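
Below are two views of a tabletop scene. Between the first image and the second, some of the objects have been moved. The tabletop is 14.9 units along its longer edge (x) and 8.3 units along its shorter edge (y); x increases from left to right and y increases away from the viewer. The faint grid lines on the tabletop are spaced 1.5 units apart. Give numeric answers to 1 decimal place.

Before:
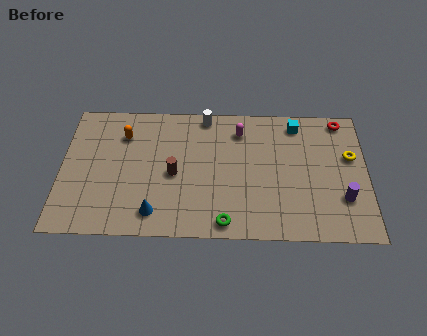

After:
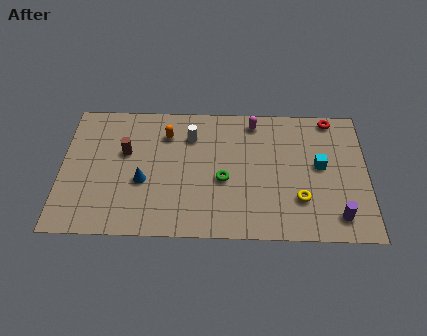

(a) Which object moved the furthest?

the yellow torus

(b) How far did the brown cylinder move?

2.7

The brown cylinder moved from about (5.5, 3.8) to (3.1, 5.1), a distance of √(2.4² + 1.3²) ≈ 2.7.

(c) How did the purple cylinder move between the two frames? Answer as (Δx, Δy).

(-0.3, -1.1)

The purple cylinder was at about (13.7, 2.5) and moved to about (13.4, 1.4).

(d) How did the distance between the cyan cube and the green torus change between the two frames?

-2.3

They were about 7.1 units apart before and 4.8 after — 2.3 units closer together.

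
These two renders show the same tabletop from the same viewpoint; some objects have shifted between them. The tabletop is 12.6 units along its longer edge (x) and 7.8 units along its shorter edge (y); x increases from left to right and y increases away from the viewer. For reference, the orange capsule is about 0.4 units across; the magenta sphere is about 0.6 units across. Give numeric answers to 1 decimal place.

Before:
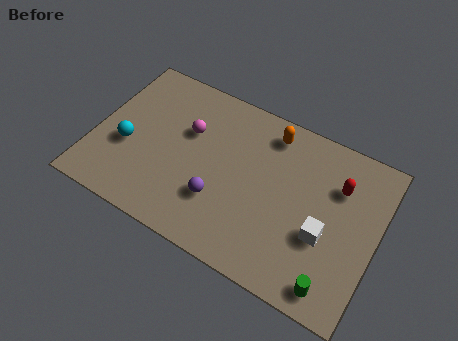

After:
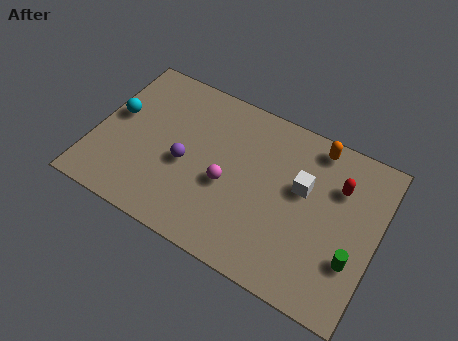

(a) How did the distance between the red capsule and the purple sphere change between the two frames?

+1.1

The distance was about 5.8 in the first image and 6.9 in the second, so they moved 1.1 units further apart.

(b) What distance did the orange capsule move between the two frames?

2.0

From (7.5, 6.6) to (9.5, 6.9), the orange capsule covered √(2.0² + 0.3²) ≈ 2.0 units.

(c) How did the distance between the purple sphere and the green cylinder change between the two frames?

+2.2

Before: roughly 5.5 units apart; after: 7.7. That's 2.2 units further apart.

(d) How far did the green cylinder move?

1.6

From (11.1, 1.0) to (11.7, 2.5), the green cylinder covered √(0.6² + 1.5²) ≈ 1.6 units.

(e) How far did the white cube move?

2.1

The white cube moved from about (10.4, 3.0) to (9.2, 4.7), a distance of √(1.2² + 1.7²) ≈ 2.1.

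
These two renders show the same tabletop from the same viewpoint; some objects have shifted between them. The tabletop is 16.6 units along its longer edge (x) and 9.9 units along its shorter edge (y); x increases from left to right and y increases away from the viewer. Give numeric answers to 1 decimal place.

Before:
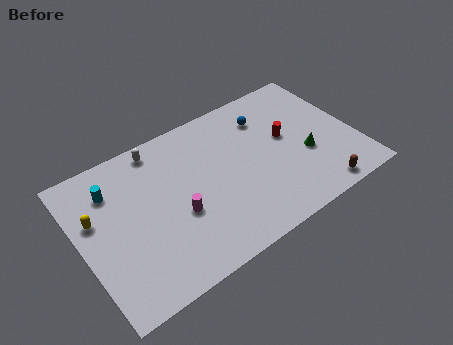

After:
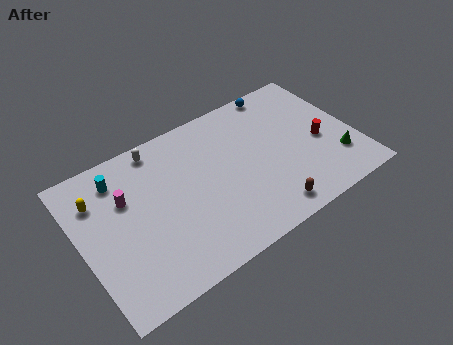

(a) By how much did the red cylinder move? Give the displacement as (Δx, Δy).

(1.9, -1.3)

The red cylinder was at about (12.6, 5.6) and moved to about (14.5, 4.3).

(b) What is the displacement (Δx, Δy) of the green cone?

(1.7, -1.2)

The green cone was at about (13.5, 3.8) and moved to about (15.2, 2.6).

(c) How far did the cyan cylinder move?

0.7

From (2.2, 7.5) to (2.7, 8.0), the cyan cylinder covered √(0.5² + 0.5²) ≈ 0.7 units.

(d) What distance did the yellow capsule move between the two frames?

1.1

The yellow capsule moved from about (1.0, 6.2) to (1.3, 7.3), a distance of √(0.3² + 1.1²) ≈ 1.1.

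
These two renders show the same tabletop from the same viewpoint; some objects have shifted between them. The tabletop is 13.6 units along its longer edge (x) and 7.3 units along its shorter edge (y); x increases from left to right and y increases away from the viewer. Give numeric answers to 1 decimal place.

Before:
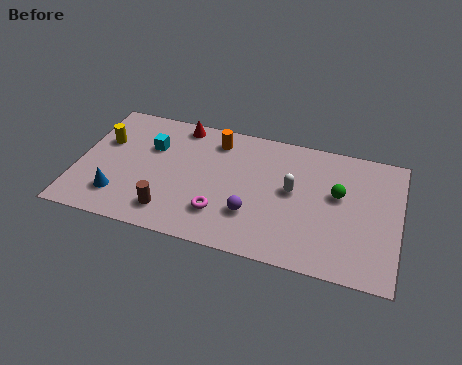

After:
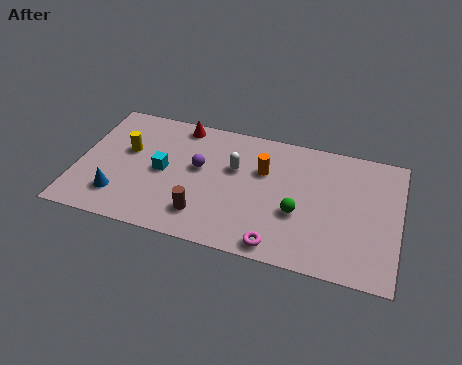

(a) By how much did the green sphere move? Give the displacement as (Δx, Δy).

(-1.6, -1.5)

The green sphere started near (11.0, 4.3) and ended near (9.4, 2.8).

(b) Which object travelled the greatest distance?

the purple sphere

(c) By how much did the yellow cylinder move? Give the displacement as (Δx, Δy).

(1.0, -0.3)

The yellow cylinder started near (1.0, 4.7) and ended near (2.0, 4.4).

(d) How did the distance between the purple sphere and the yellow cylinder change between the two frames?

-3.9

They were about 7.0 units apart before and 3.1 after — 3.9 units closer together.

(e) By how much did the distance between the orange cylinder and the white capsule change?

-2.7

They were about 3.9 units apart before and 1.2 after — 2.7 units closer together.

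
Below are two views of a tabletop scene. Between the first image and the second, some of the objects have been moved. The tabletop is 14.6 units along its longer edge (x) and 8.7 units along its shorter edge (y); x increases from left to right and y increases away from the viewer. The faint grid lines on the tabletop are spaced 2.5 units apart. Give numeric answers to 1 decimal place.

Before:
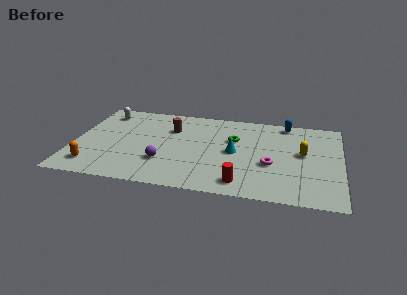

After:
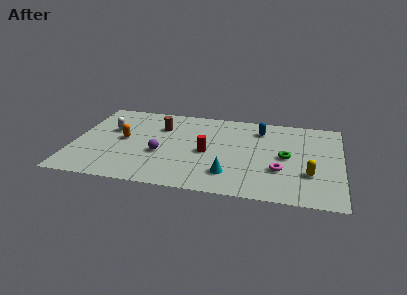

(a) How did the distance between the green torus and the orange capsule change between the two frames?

+0.4

They were about 8.5 units apart before and 8.9 after — 0.4 units further apart.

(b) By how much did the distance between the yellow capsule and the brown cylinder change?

+1.6

They were about 7.4 units apart before and 9.0 after — 1.6 units further apart.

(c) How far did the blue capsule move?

1.7

From (11.5, 7.8) to (10.1, 6.9), the blue capsule covered √(1.4² + 0.9²) ≈ 1.7 units.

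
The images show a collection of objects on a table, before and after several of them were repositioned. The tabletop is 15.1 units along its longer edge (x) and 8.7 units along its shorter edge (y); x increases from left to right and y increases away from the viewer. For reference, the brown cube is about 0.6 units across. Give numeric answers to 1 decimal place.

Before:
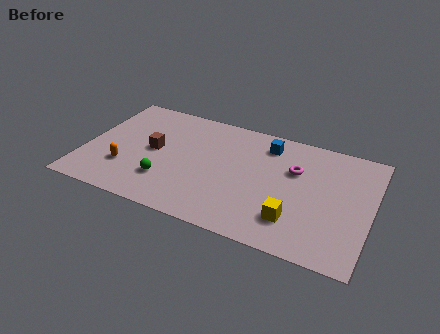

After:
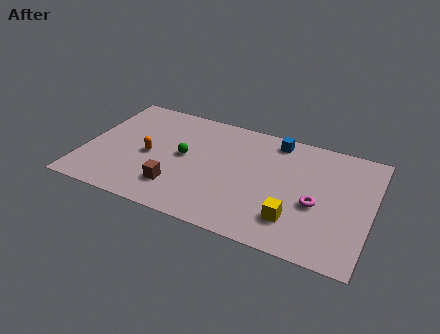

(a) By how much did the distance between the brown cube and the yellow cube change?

-1.9

The distance was about 8.1 in the first image and 6.2 in the second, so they moved 1.9 units closer together.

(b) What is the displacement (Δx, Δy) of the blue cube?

(0.4, 0.5)

From the two frames, the blue cube sits at roughly (9.4, 7.1) before and (9.8, 7.6) after.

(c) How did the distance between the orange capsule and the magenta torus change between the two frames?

-0.3

The distance was about 9.2 in the first image and 8.9 in the second, so they moved 0.3 units closer together.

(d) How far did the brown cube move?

2.8

From (3.6, 4.5) to (5.1, 2.1), the brown cube covered √(1.5² + 2.4²) ≈ 2.8 units.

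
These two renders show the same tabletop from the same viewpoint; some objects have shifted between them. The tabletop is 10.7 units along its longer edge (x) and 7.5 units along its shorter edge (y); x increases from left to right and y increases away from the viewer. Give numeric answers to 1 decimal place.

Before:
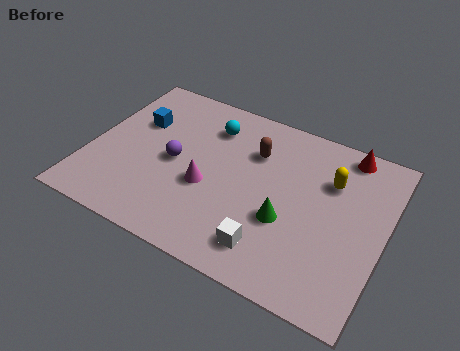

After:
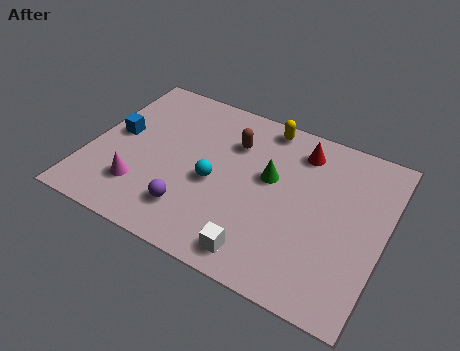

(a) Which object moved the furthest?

the yellow capsule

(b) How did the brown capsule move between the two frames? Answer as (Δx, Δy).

(-0.8, 0.1)

From the two frames, the brown capsule sits at roughly (5.8, 5.3) before and (5.0, 5.4) after.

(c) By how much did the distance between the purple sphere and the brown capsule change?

+0.6

Before: roughly 3.2 units apart; after: 3.8. That's 0.6 units further apart.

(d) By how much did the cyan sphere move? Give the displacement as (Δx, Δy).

(0.5, -2.5)

The cyan sphere was at about (4.1, 5.8) and moved to about (4.6, 3.3).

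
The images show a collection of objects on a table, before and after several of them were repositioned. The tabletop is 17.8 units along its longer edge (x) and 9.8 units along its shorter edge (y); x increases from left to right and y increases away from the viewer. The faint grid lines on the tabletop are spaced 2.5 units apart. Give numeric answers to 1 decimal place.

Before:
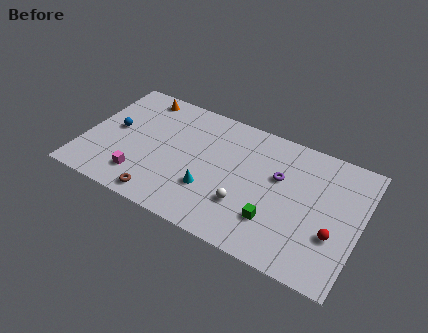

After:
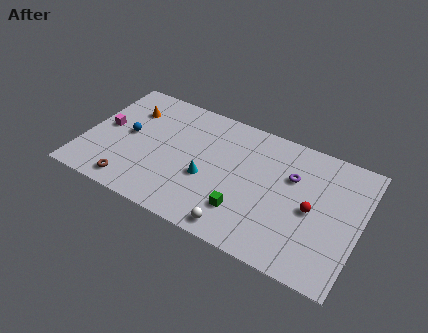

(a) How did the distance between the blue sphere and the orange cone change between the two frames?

-1.5

They were about 3.6 units apart before and 2.1 after — 1.5 units closer together.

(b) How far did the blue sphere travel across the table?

0.9

The blue sphere moved from about (1.8, 5.2) to (2.7, 5.1), a distance of √(0.9² + 0.1²) ≈ 0.9.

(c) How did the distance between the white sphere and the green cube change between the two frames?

-0.5

Before: roughly 1.9 units apart; after: 1.4. That's 0.5 units closer together.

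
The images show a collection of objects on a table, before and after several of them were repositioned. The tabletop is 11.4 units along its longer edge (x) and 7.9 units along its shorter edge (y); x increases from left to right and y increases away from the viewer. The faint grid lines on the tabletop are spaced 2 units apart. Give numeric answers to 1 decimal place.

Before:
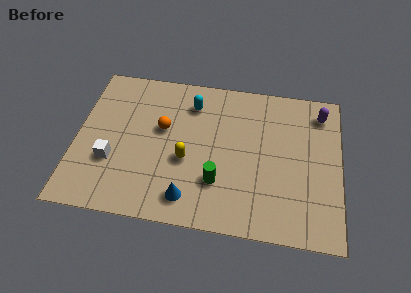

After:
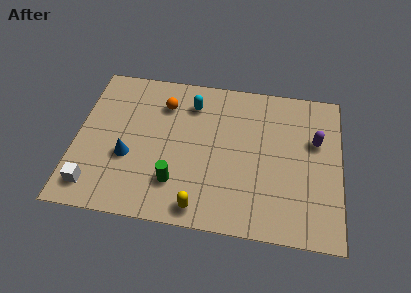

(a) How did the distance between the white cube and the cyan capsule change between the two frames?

+1.5

The distance was about 4.8 in the first image and 6.3 in the second, so they moved 1.5 units further apart.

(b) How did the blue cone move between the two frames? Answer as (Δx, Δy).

(-2.7, 1.7)

From the two frames, the blue cone sits at roughly (5.0, 1.3) before and (2.3, 3.0) after.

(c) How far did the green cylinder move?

1.8

The green cylinder moved from about (6.2, 2.3) to (4.4, 2.0), a distance of √(1.8² + 0.3²) ≈ 1.8.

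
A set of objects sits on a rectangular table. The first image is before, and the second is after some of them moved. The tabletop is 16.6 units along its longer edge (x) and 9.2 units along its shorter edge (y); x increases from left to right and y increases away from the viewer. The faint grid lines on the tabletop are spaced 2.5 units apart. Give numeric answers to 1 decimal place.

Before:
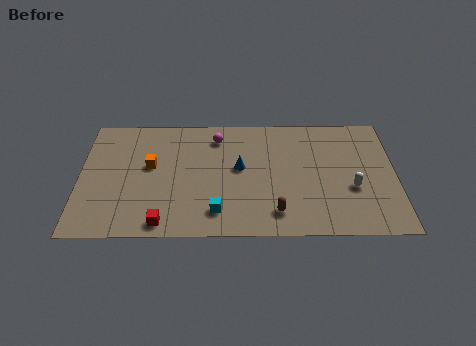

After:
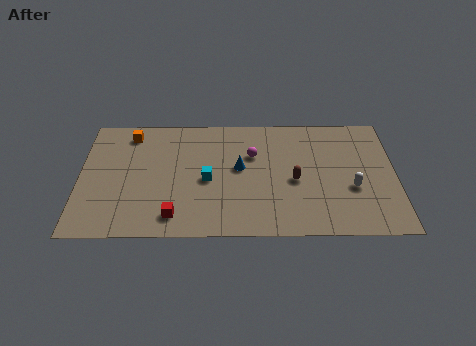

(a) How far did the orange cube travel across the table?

2.7

From (3.7, 5.3) to (2.6, 7.8), the orange cube covered √(1.1² + 2.5²) ≈ 2.7 units.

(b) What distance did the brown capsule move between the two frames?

2.6

The brown capsule was near (10.3, 1.7) before and (11.3, 4.1) after, so it travelled √(1.0² + 2.4²) ≈ 2.6 units.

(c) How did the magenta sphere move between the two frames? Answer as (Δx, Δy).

(1.9, -1.4)

From the two frames, the magenta sphere sits at roughly (7.2, 7.5) before and (9.1, 6.1) after.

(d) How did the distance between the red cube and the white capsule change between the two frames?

-0.7

They were about 10.2 units apart before and 9.5 after — 0.7 units closer together.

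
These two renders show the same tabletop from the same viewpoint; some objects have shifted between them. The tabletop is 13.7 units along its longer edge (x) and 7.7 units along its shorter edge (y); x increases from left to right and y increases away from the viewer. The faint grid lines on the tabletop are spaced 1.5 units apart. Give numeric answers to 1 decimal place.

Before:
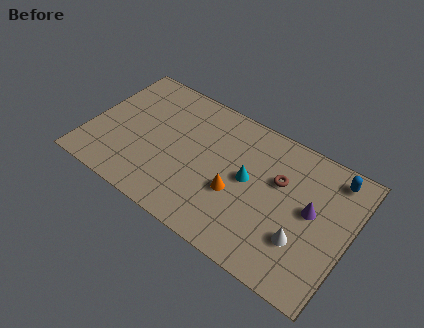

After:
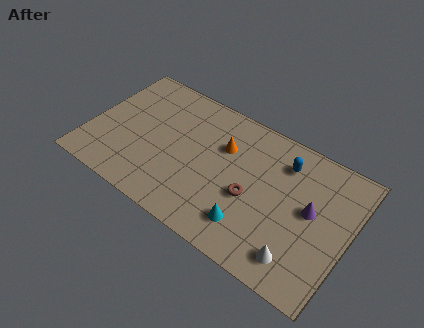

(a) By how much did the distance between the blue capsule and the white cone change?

+0.5

They were about 4.3 units apart before and 4.8 after — 0.5 units further apart.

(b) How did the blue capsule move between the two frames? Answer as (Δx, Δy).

(-2.5, -0.6)

The blue capsule started near (12.5, 6.6) and ended near (10.0, 6.0).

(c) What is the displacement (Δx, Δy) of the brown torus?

(-1.2, -1.7)

The brown torus was at about (9.9, 4.9) and moved to about (8.7, 3.2).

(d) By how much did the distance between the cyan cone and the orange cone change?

+2.8

The distance was about 1.2 in the first image and 4.0 in the second, so they moved 2.8 units further apart.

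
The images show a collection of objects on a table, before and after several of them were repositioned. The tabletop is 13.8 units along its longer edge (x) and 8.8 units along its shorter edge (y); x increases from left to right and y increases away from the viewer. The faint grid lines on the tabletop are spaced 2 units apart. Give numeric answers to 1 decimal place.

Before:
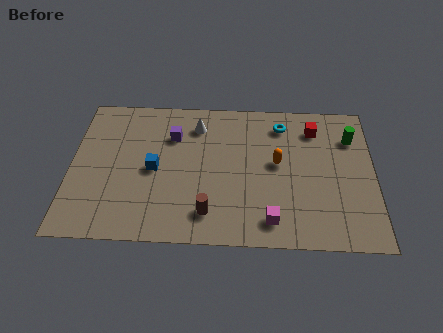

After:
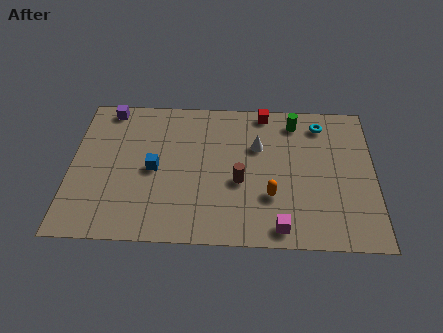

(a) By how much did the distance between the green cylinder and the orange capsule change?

+0.9

Before: roughly 3.8 units apart; after: 4.7. That's 0.9 units further apart.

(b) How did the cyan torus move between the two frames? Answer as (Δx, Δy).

(1.8, 0.1)

The cyan torus started near (9.6, 7.2) and ended near (11.4, 7.3).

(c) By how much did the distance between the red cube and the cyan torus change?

+1.2

The distance was about 1.5 in the first image and 2.7 in the second, so they moved 1.2 units further apart.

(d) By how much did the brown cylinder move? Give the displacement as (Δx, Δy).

(1.4, 1.9)

The brown cylinder started near (6.3, 1.7) and ended near (7.7, 3.6).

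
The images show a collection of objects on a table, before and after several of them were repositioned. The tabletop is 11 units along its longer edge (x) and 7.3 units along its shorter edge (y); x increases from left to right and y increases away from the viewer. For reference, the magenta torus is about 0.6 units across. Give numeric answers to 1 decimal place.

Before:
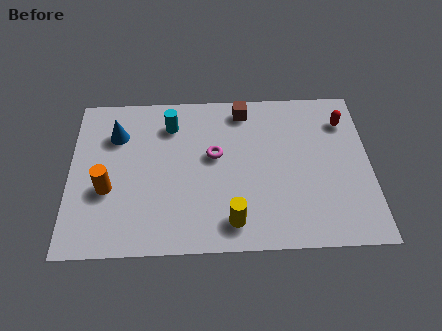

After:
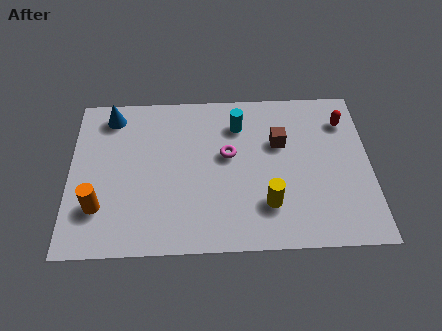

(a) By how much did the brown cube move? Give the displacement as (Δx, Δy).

(1.3, -1.6)

From the two frames, the brown cube sits at roughly (6.4, 6.3) before and (7.7, 4.7) after.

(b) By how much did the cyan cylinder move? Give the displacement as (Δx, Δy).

(2.5, -0.1)

The cyan cylinder started near (3.7, 5.7) and ended near (6.2, 5.6).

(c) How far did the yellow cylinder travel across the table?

1.5

The yellow cylinder moved from about (5.9, 1.2) to (7.2, 1.9), a distance of √(1.3² + 0.7²) ≈ 1.5.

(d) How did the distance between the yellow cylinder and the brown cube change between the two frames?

-2.3

The distance was about 5.1 in the first image and 2.8 in the second, so they moved 2.3 units closer together.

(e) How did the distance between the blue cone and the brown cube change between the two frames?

+1.6

Before: roughly 4.8 units apart; after: 6.4. That's 1.6 units further apart.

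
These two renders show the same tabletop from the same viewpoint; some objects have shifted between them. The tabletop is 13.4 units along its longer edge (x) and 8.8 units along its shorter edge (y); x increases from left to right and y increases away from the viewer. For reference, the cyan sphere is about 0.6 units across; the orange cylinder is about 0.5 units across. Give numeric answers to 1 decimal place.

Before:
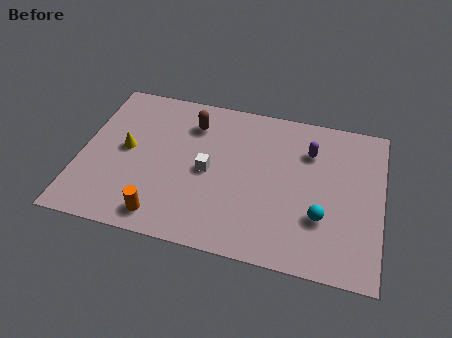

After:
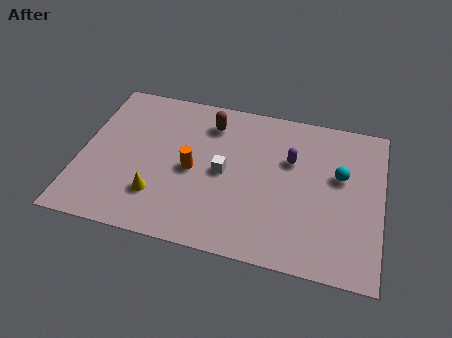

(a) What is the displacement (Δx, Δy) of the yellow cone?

(1.6, -2.3)

The yellow cone started near (2.0, 4.6) and ended near (3.6, 2.3).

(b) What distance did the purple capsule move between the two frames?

1.1

From (10.1, 6.4) to (9.3, 5.7), the purple capsule covered √(0.8² + 0.7²) ≈ 1.1 units.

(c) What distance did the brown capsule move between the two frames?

0.8

From (4.8, 6.8) to (5.6, 7.0), the brown capsule covered √(0.8² + 0.2²) ≈ 0.8 units.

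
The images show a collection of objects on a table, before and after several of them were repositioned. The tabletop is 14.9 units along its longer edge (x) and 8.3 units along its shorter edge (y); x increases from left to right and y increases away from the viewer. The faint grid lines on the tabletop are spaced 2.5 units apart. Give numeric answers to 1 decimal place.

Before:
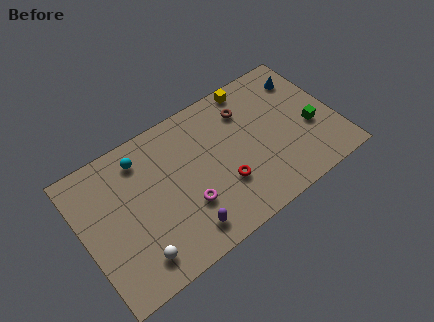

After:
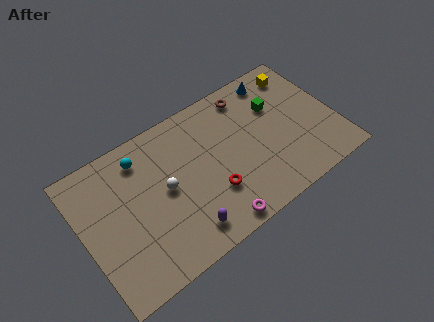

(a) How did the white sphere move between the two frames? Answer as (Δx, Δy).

(2.2, 2.8)

From the two frames, the white sphere sits at roughly (2.6, 1.5) before and (4.8, 4.3) after.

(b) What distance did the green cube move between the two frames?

2.9

The green cube moved from about (13.4, 3.3) to (11.7, 5.6), a distance of √(1.7² + 2.3²) ≈ 2.9.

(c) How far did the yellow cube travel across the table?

2.9

The yellow cube was near (10.6, 7.5) before and (13.4, 6.9) after, so it travelled √(2.8² + 0.6²) ≈ 2.9 units.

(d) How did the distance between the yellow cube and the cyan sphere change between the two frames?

+2.8

They were about 6.8 units apart before and 9.6 after — 2.8 units further apart.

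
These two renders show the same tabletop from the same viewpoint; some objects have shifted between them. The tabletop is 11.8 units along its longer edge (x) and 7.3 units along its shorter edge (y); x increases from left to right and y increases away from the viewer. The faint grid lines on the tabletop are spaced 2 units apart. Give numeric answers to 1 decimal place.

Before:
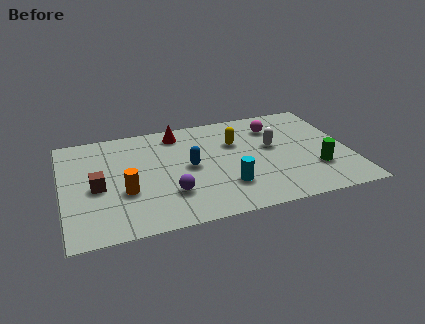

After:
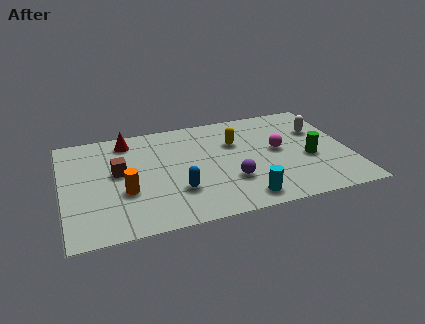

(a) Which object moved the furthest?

the purple sphere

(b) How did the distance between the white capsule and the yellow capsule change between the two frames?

+1.8

Before: roughly 1.7 units apart; after: 3.5. That's 1.8 units further apart.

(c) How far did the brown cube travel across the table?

1.2

From (1.4, 3.3) to (2.3, 4.1), the brown cube covered √(0.9² + 0.8²) ≈ 1.2 units.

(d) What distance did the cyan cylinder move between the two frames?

1.2

From (6.6, 2.0) to (7.2, 1.0), the cyan cylinder covered √(0.6² + 1.0²) ≈ 1.2 units.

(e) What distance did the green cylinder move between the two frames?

0.8

From (10.3, 2.2) to (10.1, 3.0), the green cylinder covered √(0.2² + 0.8²) ≈ 0.8 units.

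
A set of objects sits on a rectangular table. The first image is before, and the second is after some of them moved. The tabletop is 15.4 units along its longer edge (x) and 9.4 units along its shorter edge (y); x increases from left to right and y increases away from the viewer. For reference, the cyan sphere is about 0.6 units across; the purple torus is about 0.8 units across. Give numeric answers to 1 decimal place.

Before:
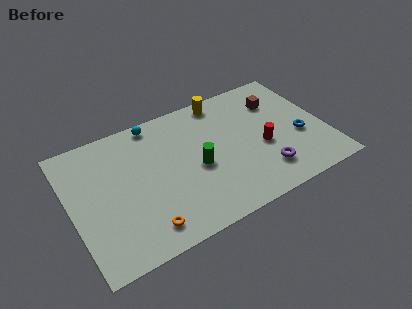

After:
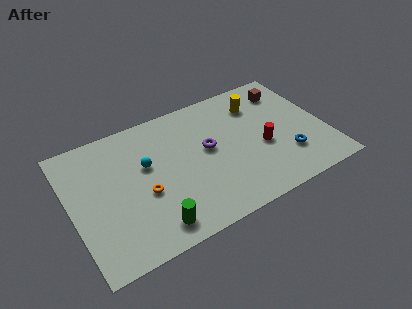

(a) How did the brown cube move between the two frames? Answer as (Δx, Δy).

(0.7, 0.6)

From the two frames, the brown cube sits at roughly (12.9, 6.9) before and (13.6, 7.5) after.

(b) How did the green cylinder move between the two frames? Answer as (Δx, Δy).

(-3.1, -2.8)

The green cylinder was at about (7.5, 4.2) and moved to about (4.4, 1.4).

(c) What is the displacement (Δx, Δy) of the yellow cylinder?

(2.0, -1.2)

The yellow cylinder started near (9.7, 8.4) and ended near (11.7, 7.2).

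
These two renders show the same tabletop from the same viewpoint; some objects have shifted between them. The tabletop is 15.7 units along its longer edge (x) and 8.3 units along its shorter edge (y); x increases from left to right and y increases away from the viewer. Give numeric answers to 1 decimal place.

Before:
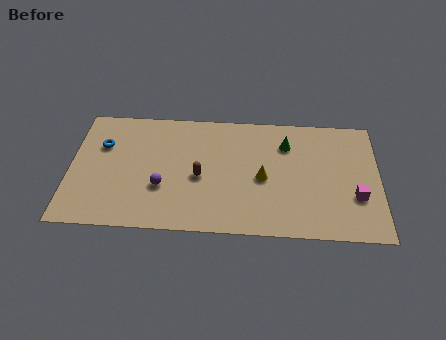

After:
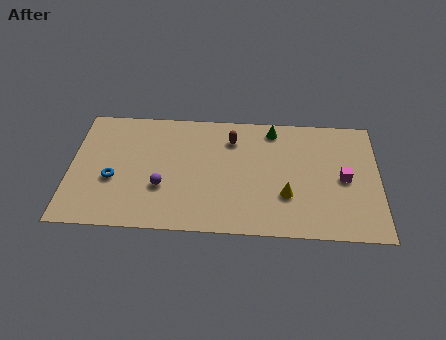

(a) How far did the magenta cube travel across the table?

1.3

From (14.5, 2.8) to (13.9, 4.0), the magenta cube covered √(0.6² + 1.2²) ≈ 1.3 units.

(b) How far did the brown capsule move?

3.1

The brown capsule was near (6.6, 3.7) before and (8.2, 6.4) after, so it travelled √(1.6² + 2.7²) ≈ 3.1 units.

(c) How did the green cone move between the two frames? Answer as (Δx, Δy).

(-0.7, 1.0)

The green cone was at about (11.0, 6.2) and moved to about (10.3, 7.2).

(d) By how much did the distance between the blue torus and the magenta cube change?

-1.5

The distance was about 13.2 in the first image and 11.7 in the second, so they moved 1.5 units closer together.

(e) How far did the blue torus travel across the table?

2.4

The blue torus moved from about (1.6, 5.6) to (2.2, 3.3), a distance of √(0.6² + 2.3²) ≈ 2.4.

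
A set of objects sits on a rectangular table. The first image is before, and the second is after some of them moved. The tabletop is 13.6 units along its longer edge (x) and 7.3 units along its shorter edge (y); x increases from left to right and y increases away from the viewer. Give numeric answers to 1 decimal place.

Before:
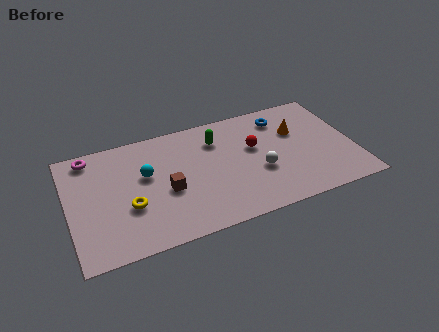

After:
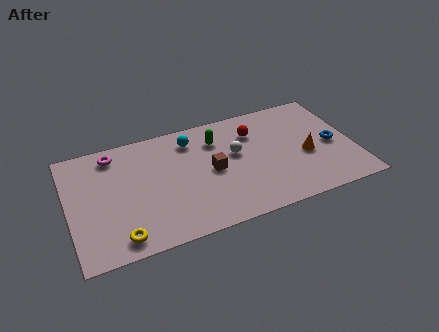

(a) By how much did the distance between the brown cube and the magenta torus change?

+0.5

The distance was about 4.7 in the first image and 5.2 in the second, so they moved 0.5 units further apart.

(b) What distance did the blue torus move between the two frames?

3.3

From (10.4, 5.9) to (12.6, 3.4), the blue torus covered √(2.2² + 2.5²) ≈ 3.3 units.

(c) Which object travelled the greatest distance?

the blue torus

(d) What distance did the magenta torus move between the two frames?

1.1

From (1.2, 6.4) to (2.3, 6.2), the magenta torus covered √(1.1² + 0.2²) ≈ 1.1 units.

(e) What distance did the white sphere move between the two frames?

1.8

The white sphere moved from about (9.0, 2.8) to (8.0, 4.3), a distance of √(1.0² + 1.5²) ≈ 1.8.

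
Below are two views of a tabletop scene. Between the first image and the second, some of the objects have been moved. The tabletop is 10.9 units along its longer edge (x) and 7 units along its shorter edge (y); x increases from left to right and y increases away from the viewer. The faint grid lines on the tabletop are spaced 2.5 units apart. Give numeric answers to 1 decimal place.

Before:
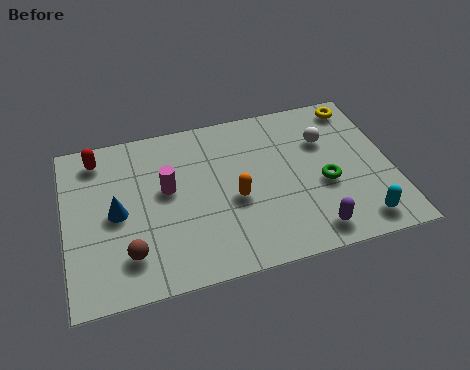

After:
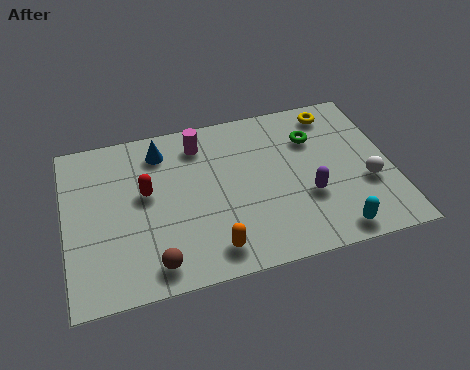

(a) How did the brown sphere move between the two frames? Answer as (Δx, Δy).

(0.8, -0.6)

The brown sphere started near (2.0, 1.6) and ended near (2.8, 1.0).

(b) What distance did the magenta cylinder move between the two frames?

2.1

The magenta cylinder was near (3.4, 4.0) before and (4.6, 5.7) after, so it travelled √(1.2² + 1.7²) ≈ 2.1 units.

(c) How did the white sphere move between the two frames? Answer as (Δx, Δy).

(1.2, -2.2)

The white sphere started near (8.8, 4.8) and ended near (10.0, 2.6).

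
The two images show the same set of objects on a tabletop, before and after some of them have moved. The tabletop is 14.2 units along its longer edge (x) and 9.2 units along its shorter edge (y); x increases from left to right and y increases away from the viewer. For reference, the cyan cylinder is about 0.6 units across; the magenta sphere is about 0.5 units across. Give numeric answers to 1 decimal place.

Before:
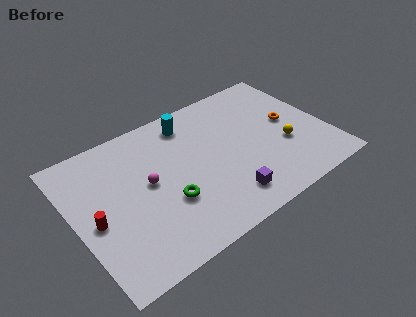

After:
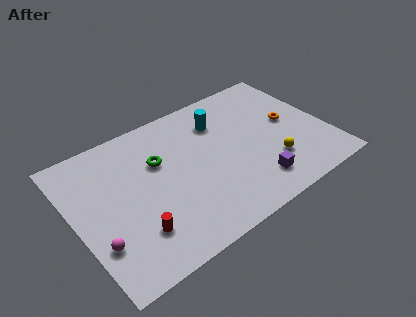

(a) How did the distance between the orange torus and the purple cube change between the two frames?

-1.3

The distance was about 5.4 in the first image and 4.1 in the second, so they moved 1.3 units closer together.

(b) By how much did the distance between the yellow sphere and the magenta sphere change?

+2.2

They were about 7.7 units apart before and 9.9 after — 2.2 units further apart.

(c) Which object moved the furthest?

the magenta sphere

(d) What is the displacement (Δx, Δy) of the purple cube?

(1.7, 0.1)

From the two frames, the purple cube sits at roughly (7.9, 1.7) before and (9.6, 1.8) after.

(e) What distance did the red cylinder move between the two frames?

2.6

The red cylinder moved from about (1.0, 4.1) to (2.9, 2.3), a distance of √(1.9² + 1.8²) ≈ 2.6.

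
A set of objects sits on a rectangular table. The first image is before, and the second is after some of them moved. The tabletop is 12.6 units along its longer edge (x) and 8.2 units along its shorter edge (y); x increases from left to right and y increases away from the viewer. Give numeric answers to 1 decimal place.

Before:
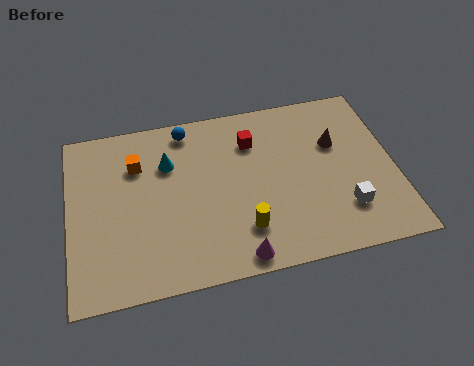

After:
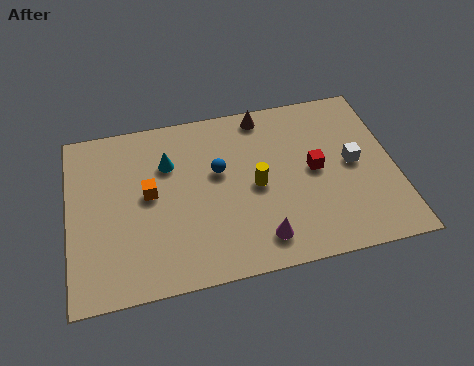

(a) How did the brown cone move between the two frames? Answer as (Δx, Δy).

(-2.7, 2.0)

The brown cone was at about (10.4, 5.3) and moved to about (7.7, 7.3).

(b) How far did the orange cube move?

1.6

The orange cube was near (2.7, 5.9) before and (3.1, 4.4) after, so it travelled √(0.4² + 1.5²) ≈ 1.6 units.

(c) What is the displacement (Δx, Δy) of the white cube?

(0.5, 2.1)

The white cube started near (10.5, 2.1) and ended near (11.0, 4.2).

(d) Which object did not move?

the cyan cone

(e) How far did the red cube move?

3.0

The red cube was near (7.2, 6.1) before and (9.5, 4.2) after, so it travelled √(2.3² + 1.9²) ≈ 3.0 units.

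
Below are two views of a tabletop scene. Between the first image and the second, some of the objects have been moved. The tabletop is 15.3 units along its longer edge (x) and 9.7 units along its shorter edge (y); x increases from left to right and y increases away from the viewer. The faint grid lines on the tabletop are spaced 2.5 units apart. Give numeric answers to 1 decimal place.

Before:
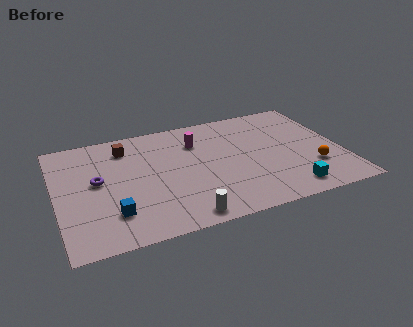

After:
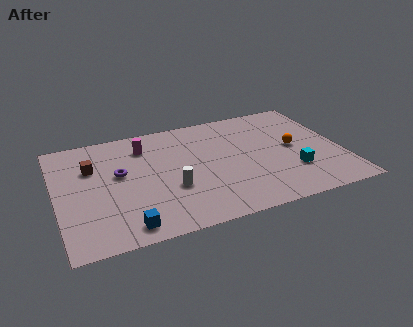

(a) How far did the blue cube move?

1.3

From (2.8, 2.4) to (3.4, 1.2), the blue cube covered √(0.6² + 1.2²) ≈ 1.3 units.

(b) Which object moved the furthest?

the magenta cylinder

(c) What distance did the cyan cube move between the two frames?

1.6

The cyan cube was near (12.1, 1.4) before and (12.5, 2.9) after, so it travelled √(0.4² + 1.5²) ≈ 1.6 units.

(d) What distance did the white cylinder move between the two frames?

2.5

From (6.4, 1.0) to (6.0, 3.5), the white cylinder covered √(0.4² + 2.5²) ≈ 2.5 units.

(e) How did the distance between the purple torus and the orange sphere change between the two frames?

-2.2

Before: roughly 11.6 units apart; after: 9.4. That's 2.2 units closer together.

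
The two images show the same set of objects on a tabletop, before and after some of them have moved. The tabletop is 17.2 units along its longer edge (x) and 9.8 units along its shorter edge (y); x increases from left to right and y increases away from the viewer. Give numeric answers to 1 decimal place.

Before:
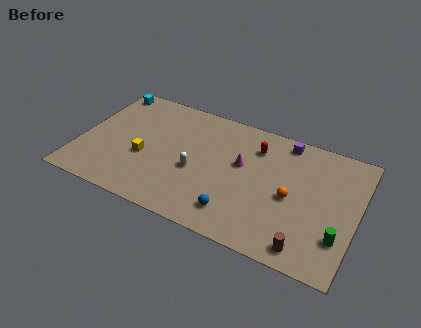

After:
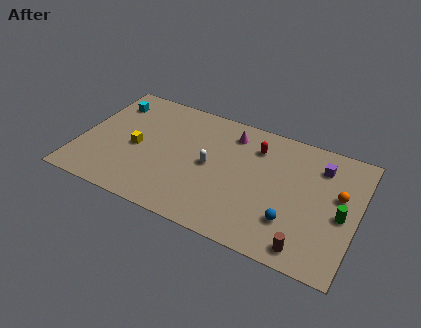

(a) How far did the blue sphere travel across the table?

3.4

From (10.1, 1.9) to (13.4, 2.7), the blue sphere covered √(3.3² + 0.8²) ≈ 3.4 units.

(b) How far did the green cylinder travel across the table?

1.7

From (16.3, 2.7) to (16.3, 4.4), the green cylinder covered √(0.0² + 1.7²) ≈ 1.7 units.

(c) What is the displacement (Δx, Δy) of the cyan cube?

(0.4, -1.0)

From the two frames, the cyan cube sits at roughly (1.0, 8.7) before and (1.4, 7.7) after.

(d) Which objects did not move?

the red capsule and the brown cylinder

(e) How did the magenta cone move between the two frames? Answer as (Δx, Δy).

(-0.9, 2.2)

The magenta cone was at about (10.0, 5.8) and moved to about (9.1, 8.0).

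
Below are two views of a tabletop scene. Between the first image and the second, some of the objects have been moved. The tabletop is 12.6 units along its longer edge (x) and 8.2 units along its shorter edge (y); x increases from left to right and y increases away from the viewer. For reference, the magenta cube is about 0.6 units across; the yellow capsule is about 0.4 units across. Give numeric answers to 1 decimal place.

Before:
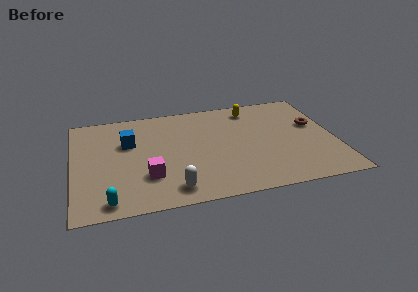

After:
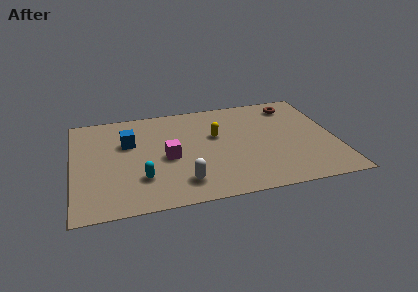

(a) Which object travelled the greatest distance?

the yellow capsule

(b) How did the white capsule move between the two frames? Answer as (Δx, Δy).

(0.5, 0.4)

The white capsule was at about (4.6, 1.2) and moved to about (5.1, 1.6).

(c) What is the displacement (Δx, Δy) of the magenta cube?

(1.0, 1.3)

From the two frames, the magenta cube sits at roughly (3.5, 2.4) before and (4.5, 3.7) after.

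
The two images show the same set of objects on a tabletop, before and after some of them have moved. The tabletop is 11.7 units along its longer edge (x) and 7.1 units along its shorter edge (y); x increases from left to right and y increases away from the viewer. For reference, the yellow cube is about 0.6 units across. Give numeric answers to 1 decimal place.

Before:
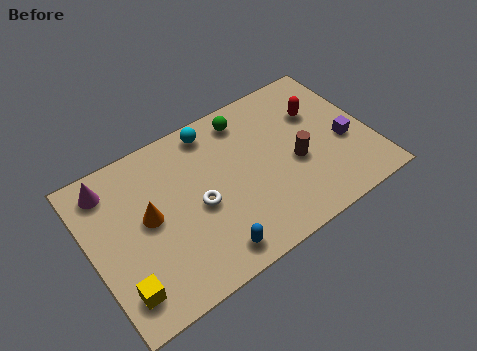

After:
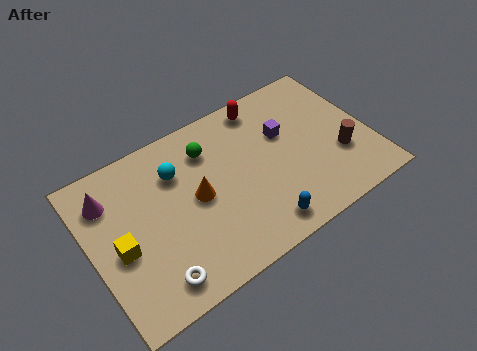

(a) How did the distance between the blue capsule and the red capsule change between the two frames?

-1.2

They were about 6.5 units apart before and 5.3 after — 1.2 units closer together.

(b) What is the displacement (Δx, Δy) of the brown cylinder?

(1.8, -0.6)

The brown cylinder was at about (8.5, 3.0) and moved to about (10.3, 2.4).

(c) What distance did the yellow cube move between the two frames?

1.7

From (0.9, 1.4) to (1.1, 3.1), the yellow cube covered √(0.2² + 1.7²) ≈ 1.7 units.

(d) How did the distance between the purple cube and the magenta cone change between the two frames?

-2.6

They were about 10.0 units apart before and 7.4 after — 2.6 units closer together.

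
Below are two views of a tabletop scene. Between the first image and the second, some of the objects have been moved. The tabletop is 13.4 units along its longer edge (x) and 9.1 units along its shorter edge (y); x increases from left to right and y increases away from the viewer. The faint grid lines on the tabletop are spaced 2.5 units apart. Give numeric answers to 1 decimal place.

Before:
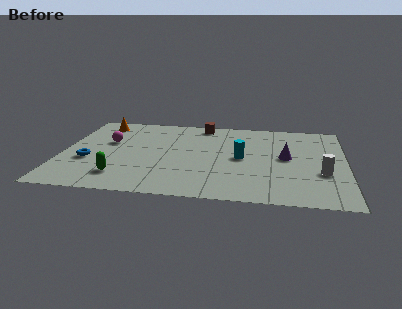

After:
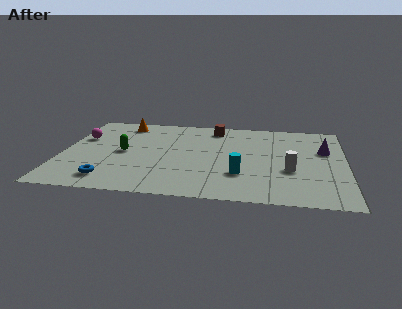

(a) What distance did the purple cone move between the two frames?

2.1

From (10.6, 4.8) to (12.4, 5.8), the purple cone covered √(1.8² + 1.0²) ≈ 2.1 units.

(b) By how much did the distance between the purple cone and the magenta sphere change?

+3.1

They were about 8.5 units apart before and 11.6 after — 3.1 units further apart.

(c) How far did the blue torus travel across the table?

2.2

From (1.3, 3.4) to (2.4, 1.5), the blue torus covered √(1.1² + 1.9²) ≈ 2.2 units.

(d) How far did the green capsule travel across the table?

2.6

The green capsule moved from about (2.9, 1.9) to (2.9, 4.5), a distance of √(0.0² + 2.6²) ≈ 2.6.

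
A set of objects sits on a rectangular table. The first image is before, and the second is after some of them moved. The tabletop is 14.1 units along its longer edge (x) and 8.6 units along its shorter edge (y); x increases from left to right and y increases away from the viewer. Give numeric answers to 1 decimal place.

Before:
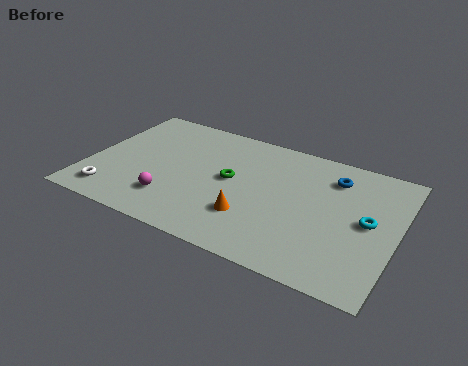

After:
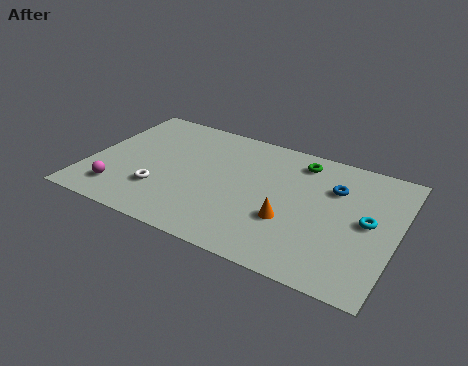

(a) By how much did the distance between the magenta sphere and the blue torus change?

+2.0

They were about 8.3 units apart before and 10.3 after — 2.0 units further apart.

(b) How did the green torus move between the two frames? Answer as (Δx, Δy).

(2.9, 2.6)

The green torus started near (6.5, 4.6) and ended near (9.4, 7.2).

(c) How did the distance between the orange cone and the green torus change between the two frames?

+1.8

The distance was about 2.4 in the first image and 4.2 in the second, so they moved 1.8 units further apart.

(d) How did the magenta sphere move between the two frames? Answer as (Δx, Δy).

(-2.4, -0.4)

The magenta sphere started near (4.1, 2.1) and ended near (1.7, 1.7).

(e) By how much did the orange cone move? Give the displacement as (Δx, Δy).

(1.7, 0.5)

The orange cone was at about (7.7, 2.5) and moved to about (9.4, 3.0).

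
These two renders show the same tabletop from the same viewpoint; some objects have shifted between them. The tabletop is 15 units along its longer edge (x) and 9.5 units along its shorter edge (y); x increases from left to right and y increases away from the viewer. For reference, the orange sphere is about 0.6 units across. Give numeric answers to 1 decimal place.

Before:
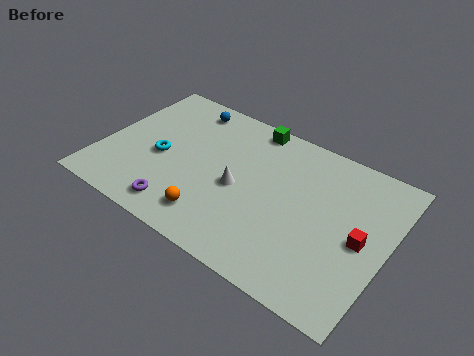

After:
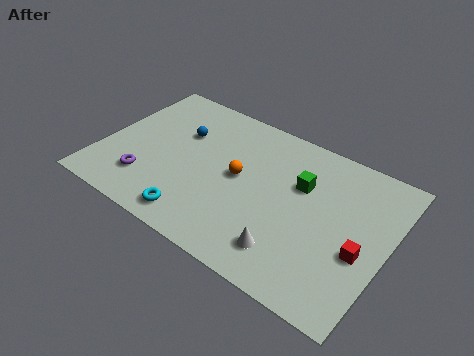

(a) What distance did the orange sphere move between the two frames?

3.3

The orange sphere moved from about (6.4, 1.8) to (7.2, 5.0), a distance of √(0.8² + 3.2²) ≈ 3.3.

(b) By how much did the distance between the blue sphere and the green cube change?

+3.0

The distance was about 3.5 in the first image and 6.5 in the second, so they moved 3.0 units further apart.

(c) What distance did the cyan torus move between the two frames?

3.8

The cyan torus moved from about (3.1, 4.2) to (5.6, 1.3), a distance of √(2.5² + 2.9²) ≈ 3.8.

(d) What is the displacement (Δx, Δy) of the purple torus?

(-2.0, 0.9)

The purple torus started near (4.7, 1.4) and ended near (2.7, 2.3).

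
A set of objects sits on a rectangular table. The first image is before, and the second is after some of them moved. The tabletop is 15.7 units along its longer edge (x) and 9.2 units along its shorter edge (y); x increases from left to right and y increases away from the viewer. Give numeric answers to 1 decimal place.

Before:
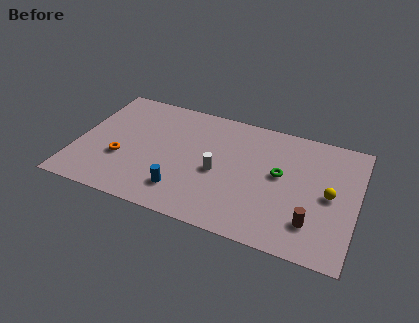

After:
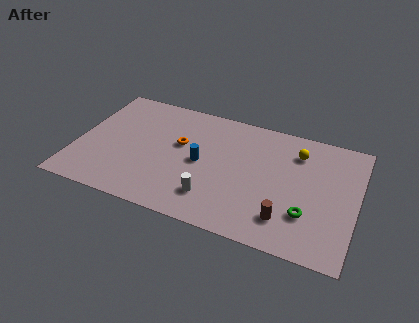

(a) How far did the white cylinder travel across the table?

2.0

The white cylinder was near (8.0, 4.1) before and (7.9, 2.1) after, so it travelled √(0.1² + 2.0²) ≈ 2.0 units.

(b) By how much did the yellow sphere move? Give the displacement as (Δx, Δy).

(-2.0, 2.6)

The yellow sphere was at about (14.2, 4.5) and moved to about (12.2, 7.1).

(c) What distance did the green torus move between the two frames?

2.9

The green torus was near (11.4, 5.1) before and (13.1, 2.7) after, so it travelled √(1.7² + 2.4²) ≈ 2.9 units.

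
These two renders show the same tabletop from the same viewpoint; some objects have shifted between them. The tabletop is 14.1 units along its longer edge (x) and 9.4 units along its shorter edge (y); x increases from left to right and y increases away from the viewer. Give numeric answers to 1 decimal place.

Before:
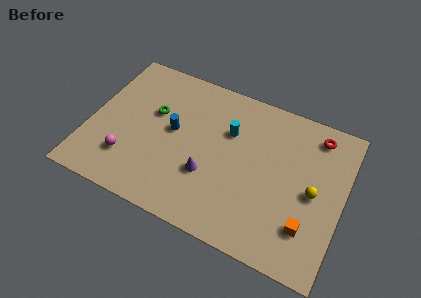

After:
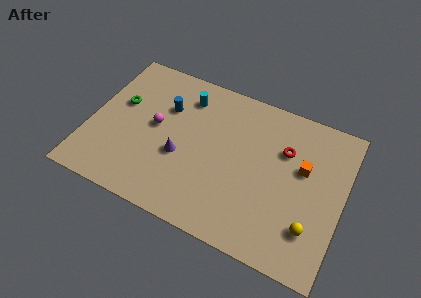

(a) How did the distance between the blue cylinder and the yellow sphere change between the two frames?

+1.6

The distance was about 7.9 in the first image and 9.5 in the second, so they moved 1.6 units further apart.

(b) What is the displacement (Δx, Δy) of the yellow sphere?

(0.1, -2.1)

The yellow sphere started near (12.5, 4.5) and ended near (12.6, 2.4).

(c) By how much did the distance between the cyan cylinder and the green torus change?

-0.3

Before: roughly 4.2 units apart; after: 3.9. That's 0.3 units closer together.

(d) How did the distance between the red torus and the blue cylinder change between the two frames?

-1.5

They were about 8.2 units apart before and 6.7 after — 1.5 units closer together.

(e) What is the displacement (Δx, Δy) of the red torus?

(-1.6, -1.6)

From the two frames, the red torus sits at roughly (12.3, 8.0) before and (10.7, 6.4) after.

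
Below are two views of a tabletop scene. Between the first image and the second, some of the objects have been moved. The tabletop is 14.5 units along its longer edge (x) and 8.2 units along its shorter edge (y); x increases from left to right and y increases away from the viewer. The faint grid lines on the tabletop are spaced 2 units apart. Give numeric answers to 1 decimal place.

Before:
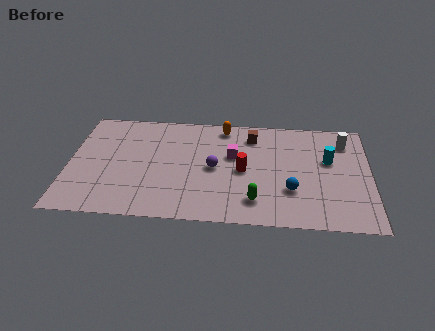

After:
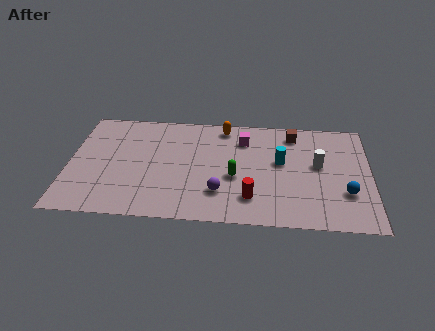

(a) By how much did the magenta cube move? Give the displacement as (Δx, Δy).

(0.5, 1.3)

The magenta cube was at about (7.9, 5.0) and moved to about (8.4, 6.3).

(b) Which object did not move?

the orange capsule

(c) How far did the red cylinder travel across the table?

2.0

From (8.4, 3.9) to (8.8, 1.9), the red cylinder covered √(0.4² + 2.0²) ≈ 2.0 units.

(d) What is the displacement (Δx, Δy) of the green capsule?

(-1.0, 1.7)

The green capsule was at about (9.0, 1.7) and moved to about (8.0, 3.4).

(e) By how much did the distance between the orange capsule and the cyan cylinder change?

-1.8

They were about 5.6 units apart before and 3.8 after — 1.8 units closer together.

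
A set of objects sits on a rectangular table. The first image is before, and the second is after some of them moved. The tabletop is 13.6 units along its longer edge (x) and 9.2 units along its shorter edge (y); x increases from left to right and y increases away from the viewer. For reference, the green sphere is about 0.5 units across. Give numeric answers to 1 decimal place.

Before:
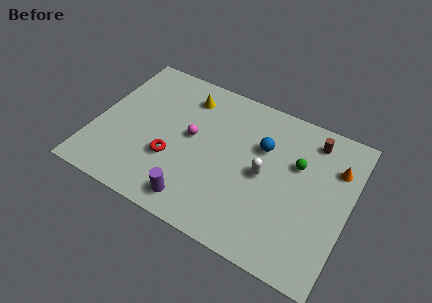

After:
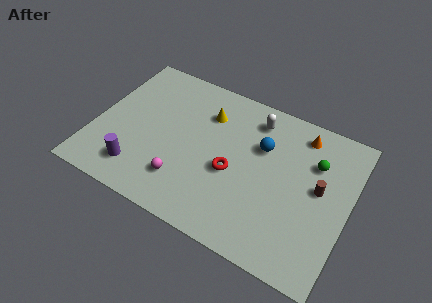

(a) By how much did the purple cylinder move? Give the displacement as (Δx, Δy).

(-3.2, 0.5)

The purple cylinder was at about (5.9, 1.3) and moved to about (2.7, 1.8).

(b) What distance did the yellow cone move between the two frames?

1.3

The yellow cone moved from about (4.5, 7.4) to (5.7, 6.8), a distance of √(1.2² + 0.6²) ≈ 1.3.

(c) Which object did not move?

the blue sphere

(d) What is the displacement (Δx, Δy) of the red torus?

(3.2, 0.7)

The red torus started near (4.3, 3.2) and ended near (7.5, 3.9).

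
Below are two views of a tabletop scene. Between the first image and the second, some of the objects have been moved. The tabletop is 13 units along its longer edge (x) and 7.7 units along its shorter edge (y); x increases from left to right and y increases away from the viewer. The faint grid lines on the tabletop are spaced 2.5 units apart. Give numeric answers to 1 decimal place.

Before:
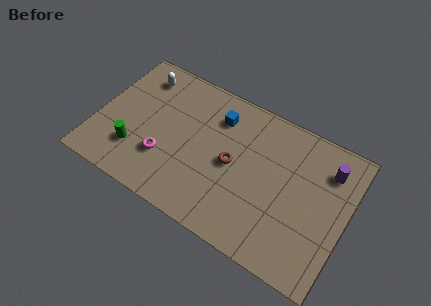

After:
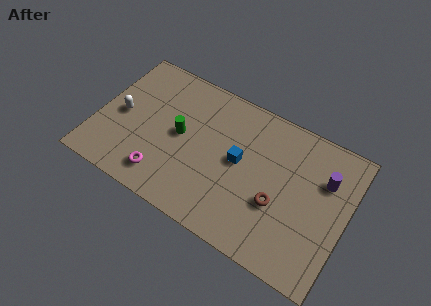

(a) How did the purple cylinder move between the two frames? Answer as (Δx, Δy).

(-0.1, -0.6)

From the two frames, the purple cylinder sits at roughly (11.8, 5.9) before and (11.7, 5.3) after.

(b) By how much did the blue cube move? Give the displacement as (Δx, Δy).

(1.4, -1.8)

From the two frames, the blue cube sits at roughly (6.0, 5.9) before and (7.4, 4.1) after.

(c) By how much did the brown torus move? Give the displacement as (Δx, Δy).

(2.5, -0.9)

The brown torus started near (7.1, 3.8) and ended near (9.6, 2.9).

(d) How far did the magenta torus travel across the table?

1.0

The magenta torus moved from about (3.7, 2.4) to (3.8, 1.4), a distance of √(0.1² + 1.0²) ≈ 1.0.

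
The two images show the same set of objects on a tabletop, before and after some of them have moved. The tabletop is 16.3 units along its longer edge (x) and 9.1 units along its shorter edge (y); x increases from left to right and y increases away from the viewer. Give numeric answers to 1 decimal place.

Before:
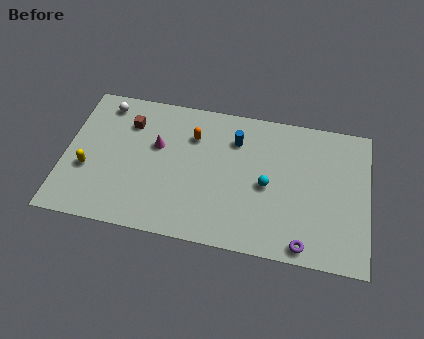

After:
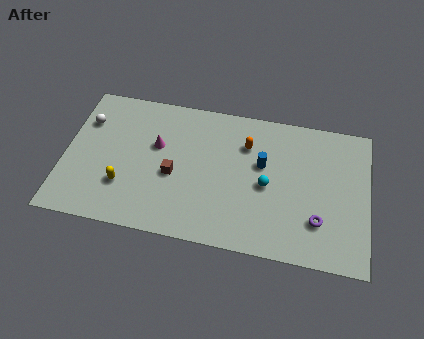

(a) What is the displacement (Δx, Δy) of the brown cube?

(2.6, -2.9)

The brown cube was at about (3.3, 6.8) and moved to about (5.9, 3.9).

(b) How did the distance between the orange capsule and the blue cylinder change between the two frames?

-0.9

The distance was about 2.3 in the first image and 1.4 in the second, so they moved 0.9 units closer together.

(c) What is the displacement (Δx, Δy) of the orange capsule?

(2.9, 0.0)

The orange capsule started near (6.8, 6.6) and ended near (9.7, 6.6).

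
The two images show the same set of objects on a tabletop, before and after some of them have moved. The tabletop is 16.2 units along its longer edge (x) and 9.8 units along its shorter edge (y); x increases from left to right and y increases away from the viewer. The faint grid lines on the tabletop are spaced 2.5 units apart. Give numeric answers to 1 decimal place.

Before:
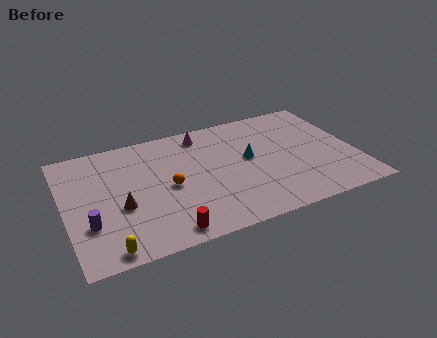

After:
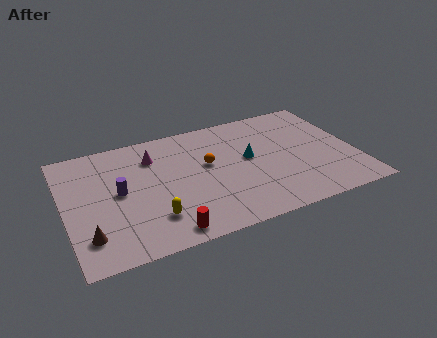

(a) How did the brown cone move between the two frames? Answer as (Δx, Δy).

(-1.9, -1.7)

The brown cone started near (3.0, 3.9) and ended near (1.1, 2.2).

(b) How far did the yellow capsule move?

3.0

The yellow capsule was near (2.0, 0.9) before and (4.6, 2.4) after, so it travelled √(2.6² + 1.5²) ≈ 3.0 units.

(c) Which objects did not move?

the red cylinder and the cyan cone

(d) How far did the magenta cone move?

3.1

The magenta cone was near (8.0, 8.4) before and (5.1, 7.4) after, so it travelled √(2.9² + 1.0²) ≈ 3.1 units.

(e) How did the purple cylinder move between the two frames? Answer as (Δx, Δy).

(1.8, 2.0)

From the two frames, the purple cylinder sits at roughly (1.2, 3.1) before and (3.0, 5.1) after.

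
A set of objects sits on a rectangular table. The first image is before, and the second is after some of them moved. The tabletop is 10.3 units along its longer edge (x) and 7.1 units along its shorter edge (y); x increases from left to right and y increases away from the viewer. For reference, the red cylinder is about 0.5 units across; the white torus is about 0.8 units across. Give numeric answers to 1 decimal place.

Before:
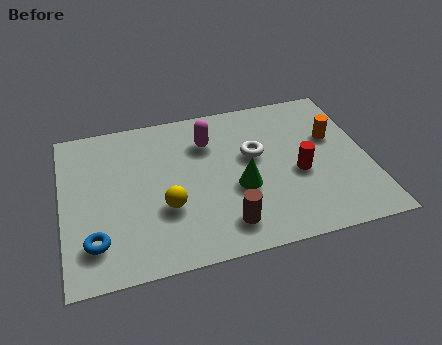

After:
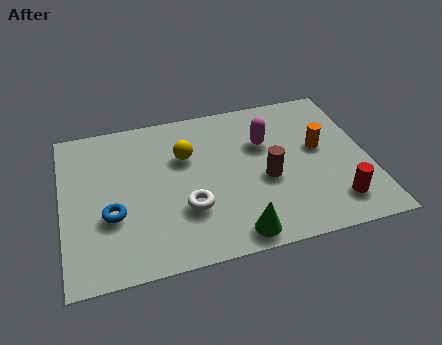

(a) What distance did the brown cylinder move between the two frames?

2.3

From (5.3, 1.3) to (6.8, 3.0), the brown cylinder covered √(1.5² + 1.7²) ≈ 2.3 units.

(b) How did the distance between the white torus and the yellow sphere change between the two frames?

-1.1

The distance was about 3.5 in the first image and 2.4 in the second, so they moved 1.1 units closer together.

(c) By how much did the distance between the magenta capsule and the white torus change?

+1.9

They were about 1.8 units apart before and 3.7 after — 1.9 units further apart.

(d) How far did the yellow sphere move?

2.3

From (3.4, 2.5) to (4.2, 4.7), the yellow sphere covered √(0.8² + 2.2²) ≈ 2.3 units.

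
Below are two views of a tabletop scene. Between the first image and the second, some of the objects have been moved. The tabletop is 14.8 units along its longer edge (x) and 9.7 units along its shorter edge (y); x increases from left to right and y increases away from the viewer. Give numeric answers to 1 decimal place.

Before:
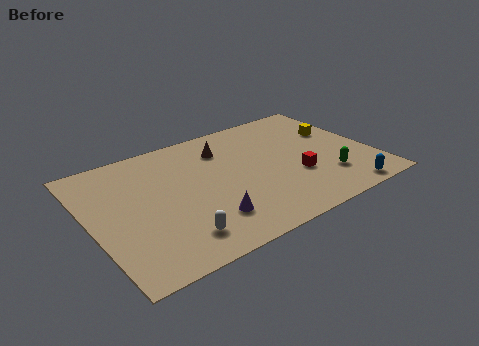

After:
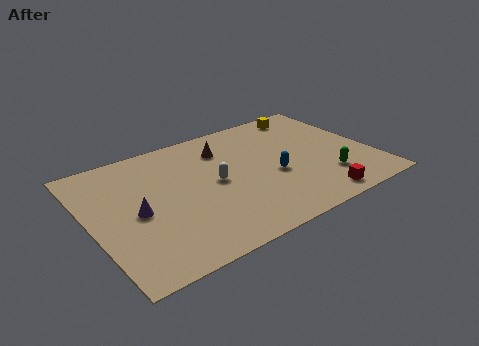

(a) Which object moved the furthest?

the blue capsule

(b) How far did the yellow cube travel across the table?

2.5

From (13.4, 6.2) to (12.3, 8.5), the yellow cube covered √(1.1² + 2.3²) ≈ 2.5 units.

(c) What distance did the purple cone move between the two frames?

4.0

The purple cone was near (5.6, 2.3) before and (2.3, 4.5) after, so it travelled √(3.3² + 2.2²) ≈ 4.0 units.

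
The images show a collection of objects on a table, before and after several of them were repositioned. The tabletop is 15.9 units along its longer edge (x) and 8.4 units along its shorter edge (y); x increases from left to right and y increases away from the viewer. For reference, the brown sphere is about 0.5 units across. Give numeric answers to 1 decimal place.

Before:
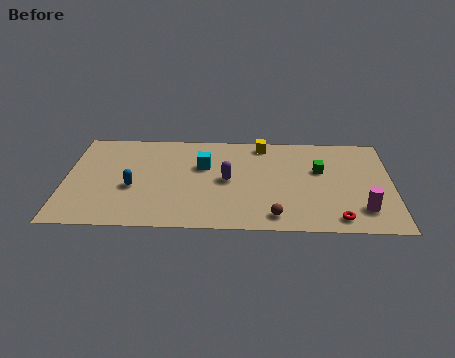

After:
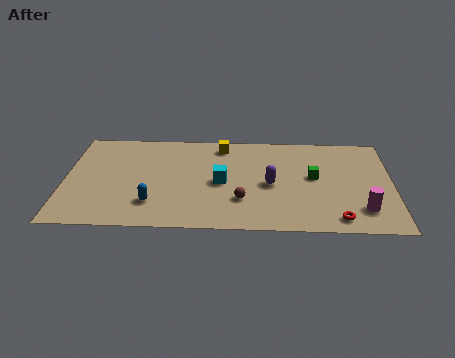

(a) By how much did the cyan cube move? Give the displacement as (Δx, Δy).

(0.9, -1.4)

From the two frames, the cyan cube sits at roughly (6.7, 5.4) before and (7.6, 4.0) after.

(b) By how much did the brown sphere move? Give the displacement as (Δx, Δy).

(-1.6, 1.3)

The brown sphere started near (10.2, 1.2) and ended near (8.6, 2.5).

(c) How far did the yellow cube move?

2.0

The yellow cube was near (9.6, 7.4) before and (7.6, 7.2) after, so it travelled √(2.0² + 0.2²) ≈ 2.0 units.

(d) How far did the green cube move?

0.7

From (12.4, 5.2) to (12.1, 4.6), the green cube covered √(0.3² + 0.6²) ≈ 0.7 units.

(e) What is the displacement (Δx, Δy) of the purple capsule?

(2.1, -0.3)

The purple capsule started near (7.9, 4.2) and ended near (10.0, 3.9).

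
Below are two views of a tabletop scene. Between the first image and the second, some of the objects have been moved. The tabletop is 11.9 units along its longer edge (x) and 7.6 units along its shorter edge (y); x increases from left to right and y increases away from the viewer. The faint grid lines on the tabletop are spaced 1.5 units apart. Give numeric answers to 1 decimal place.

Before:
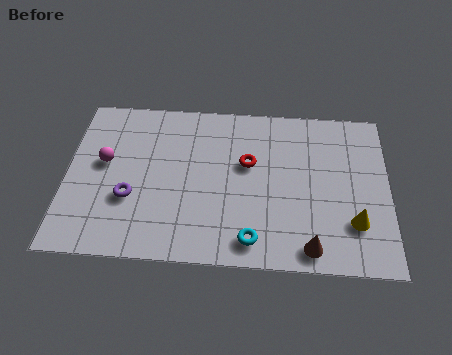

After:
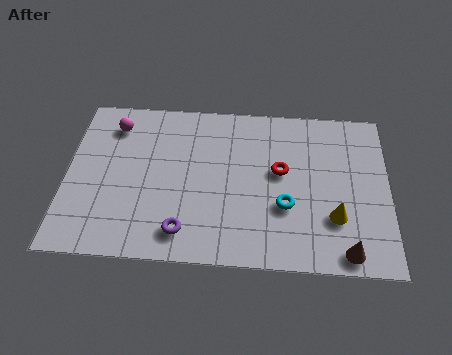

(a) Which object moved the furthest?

the purple torus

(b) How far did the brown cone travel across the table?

1.3

From (9.0, 0.9) to (10.3, 0.8), the brown cone covered √(1.3² + 0.1²) ≈ 1.3 units.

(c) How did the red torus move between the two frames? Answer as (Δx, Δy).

(1.2, -0.3)

The red torus started near (6.7, 4.6) and ended near (7.9, 4.3).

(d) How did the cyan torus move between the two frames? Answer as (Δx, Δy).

(1.2, 1.6)

From the two frames, the cyan torus sits at roughly (6.9, 1.1) before and (8.1, 2.7) after.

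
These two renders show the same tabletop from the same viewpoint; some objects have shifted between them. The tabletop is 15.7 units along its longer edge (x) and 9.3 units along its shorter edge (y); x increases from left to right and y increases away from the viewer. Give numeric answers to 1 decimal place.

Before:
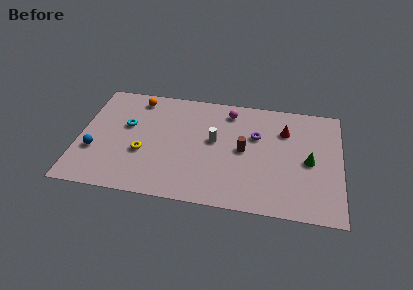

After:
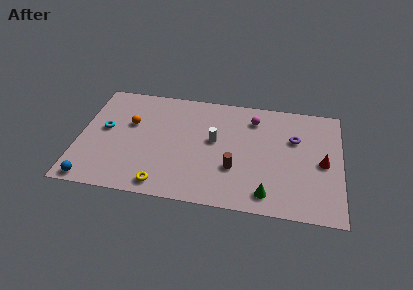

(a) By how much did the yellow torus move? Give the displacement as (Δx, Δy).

(1.3, -2.4)

The yellow torus was at about (3.9, 3.5) and moved to about (5.2, 1.1).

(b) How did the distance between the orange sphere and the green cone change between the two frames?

-1.6

The distance was about 11.1 in the first image and 9.5 in the second, so they moved 1.6 units closer together.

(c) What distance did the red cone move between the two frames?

3.3

The red cone was near (12.3, 6.7) before and (14.6, 4.4) after, so it travelled √(2.3² + 2.3²) ≈ 3.3 units.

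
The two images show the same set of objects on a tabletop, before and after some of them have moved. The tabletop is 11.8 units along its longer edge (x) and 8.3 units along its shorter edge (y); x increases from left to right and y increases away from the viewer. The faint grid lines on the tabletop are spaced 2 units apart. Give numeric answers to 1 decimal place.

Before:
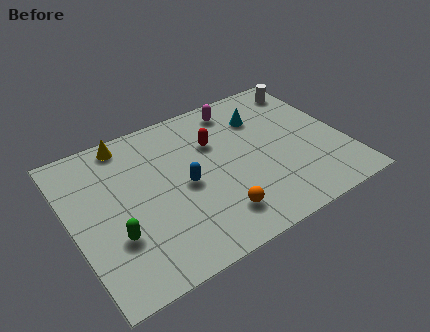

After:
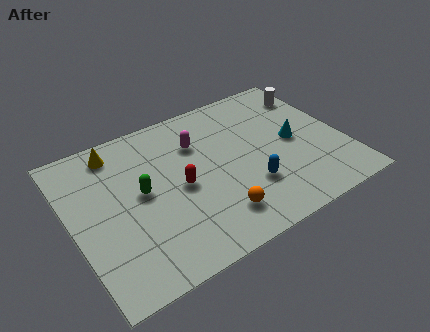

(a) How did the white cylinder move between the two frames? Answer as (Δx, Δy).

(0.1, -0.5)

The white cylinder was at about (10.9, 7.0) and moved to about (11.0, 6.5).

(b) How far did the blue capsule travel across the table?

3.0

The blue capsule was near (4.8, 3.9) before and (7.4, 2.5) after, so it travelled √(2.6² + 1.4²) ≈ 3.0 units.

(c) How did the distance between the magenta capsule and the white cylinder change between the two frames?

+2.1

They were about 3.2 units apart before and 5.3 after — 2.1 units further apart.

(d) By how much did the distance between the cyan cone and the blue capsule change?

-1.6

They were about 4.4 units apart before and 2.8 after — 1.6 units closer together.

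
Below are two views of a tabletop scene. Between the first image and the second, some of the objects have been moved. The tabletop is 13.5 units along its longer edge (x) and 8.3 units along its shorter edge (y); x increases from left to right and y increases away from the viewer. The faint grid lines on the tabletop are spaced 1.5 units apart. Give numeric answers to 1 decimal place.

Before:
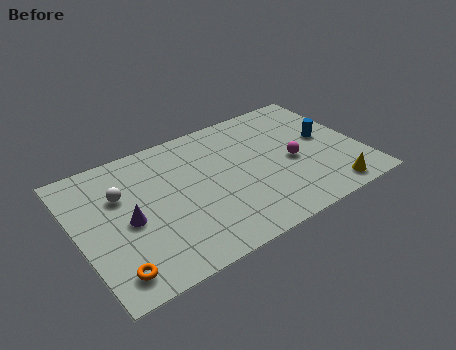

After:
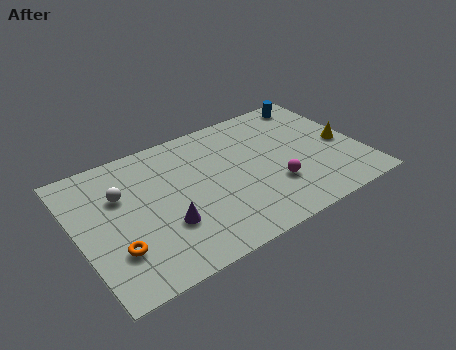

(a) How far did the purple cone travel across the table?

1.9

The purple cone was near (2.3, 3.8) before and (3.9, 2.7) after, so it travelled √(1.6² + 1.1²) ≈ 1.9 units.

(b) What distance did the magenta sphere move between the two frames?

1.6

The magenta sphere was near (10.2, 3.7) before and (9.1, 2.6) after, so it travelled √(1.1² + 1.1²) ≈ 1.6 units.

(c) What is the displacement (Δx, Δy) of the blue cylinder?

(0.0, 2.8)

From the two frames, the blue cylinder sits at roughly (12.0, 4.5) before and (12.0, 7.3) after.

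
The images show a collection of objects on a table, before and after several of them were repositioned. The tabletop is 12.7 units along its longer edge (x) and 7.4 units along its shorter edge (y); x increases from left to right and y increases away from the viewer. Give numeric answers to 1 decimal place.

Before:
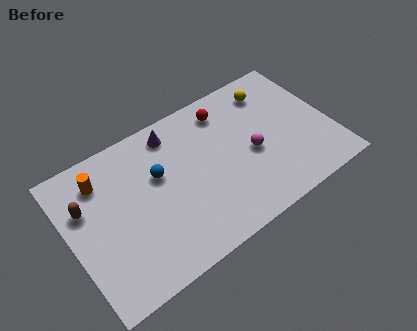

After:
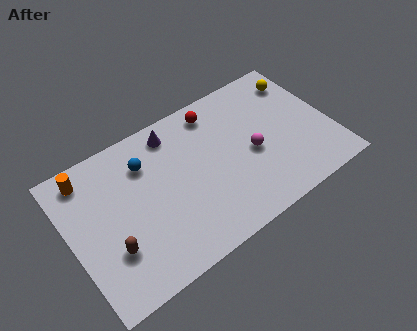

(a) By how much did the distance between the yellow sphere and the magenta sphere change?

+0.8

They were about 3.1 units apart before and 3.9 after — 0.8 units further apart.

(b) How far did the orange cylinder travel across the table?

0.8

The orange cylinder moved from about (1.8, 5.8) to (1.2, 6.3), a distance of √(0.6² + 0.5²) ≈ 0.8.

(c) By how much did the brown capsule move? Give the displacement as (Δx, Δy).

(0.8, -2.6)

From the two frames, the brown capsule sits at roughly (0.9, 4.9) before and (1.7, 2.3) after.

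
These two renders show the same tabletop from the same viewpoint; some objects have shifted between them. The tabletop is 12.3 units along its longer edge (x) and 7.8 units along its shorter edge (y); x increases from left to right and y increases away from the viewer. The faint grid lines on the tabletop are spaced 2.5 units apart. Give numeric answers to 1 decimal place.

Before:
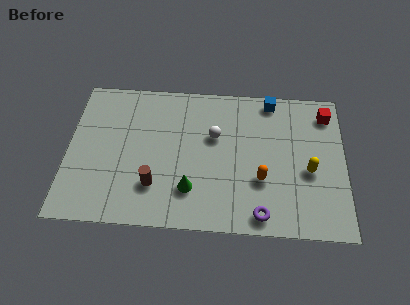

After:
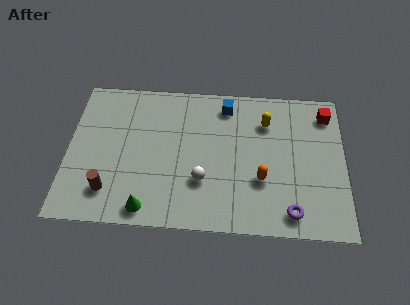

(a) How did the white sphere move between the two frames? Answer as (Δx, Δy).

(-0.5, -2.4)

The white sphere started near (6.5, 4.9) and ended near (6.0, 2.5).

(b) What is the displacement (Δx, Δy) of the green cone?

(-1.9, -1.1)

The green cone started near (5.5, 2.0) and ended near (3.6, 0.9).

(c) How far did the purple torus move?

1.3

The purple torus moved from about (8.6, 0.9) to (9.9, 1.1), a distance of √(1.3² + 0.2²) ≈ 1.3.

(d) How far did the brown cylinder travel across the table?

2.0

The brown cylinder was near (3.9, 2.1) before and (1.9, 1.7) after, so it travelled √(2.0² + 0.4²) ≈ 2.0 units.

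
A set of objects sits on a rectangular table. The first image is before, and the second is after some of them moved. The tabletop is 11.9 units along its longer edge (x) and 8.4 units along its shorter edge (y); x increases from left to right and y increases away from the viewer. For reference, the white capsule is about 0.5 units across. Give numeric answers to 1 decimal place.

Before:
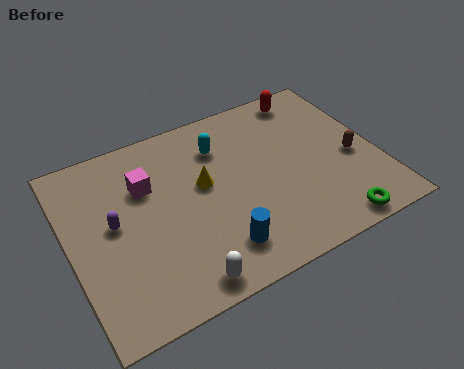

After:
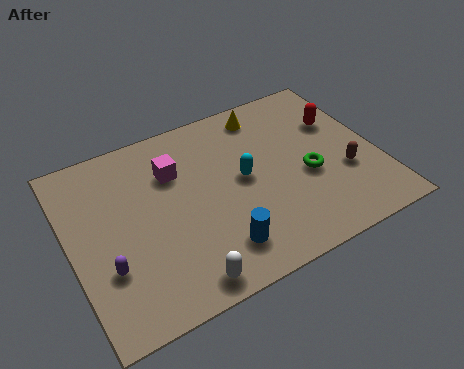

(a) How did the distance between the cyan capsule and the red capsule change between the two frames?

+0.3

They were about 3.9 units apart before and 4.2 after — 0.3 units further apart.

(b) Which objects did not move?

the white capsule and the blue cylinder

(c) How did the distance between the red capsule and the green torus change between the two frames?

-4.0

Before: roughly 6.6 units apart; after: 2.6. That's 4.0 units closer together.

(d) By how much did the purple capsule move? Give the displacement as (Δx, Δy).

(-0.5, -1.8)

From the two frames, the purple capsule sits at roughly (1.7, 4.5) before and (1.2, 2.7) after.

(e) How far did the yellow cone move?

3.7

The yellow cone was near (5.2, 4.8) before and (8.0, 7.2) after, so it travelled √(2.8² + 2.4²) ≈ 3.7 units.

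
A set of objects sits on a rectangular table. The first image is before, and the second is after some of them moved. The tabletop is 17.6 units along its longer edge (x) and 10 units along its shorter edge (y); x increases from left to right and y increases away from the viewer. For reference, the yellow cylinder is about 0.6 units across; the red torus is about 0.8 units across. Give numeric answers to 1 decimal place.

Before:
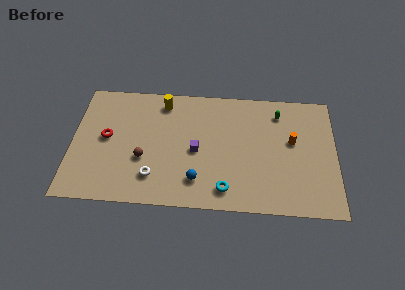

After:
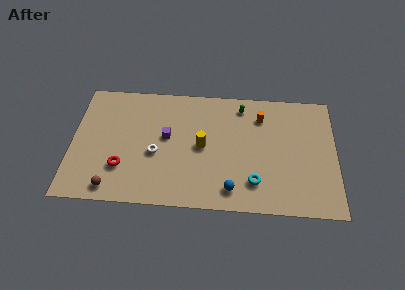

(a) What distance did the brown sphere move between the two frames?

3.2

The brown sphere was near (4.8, 3.7) before and (2.8, 1.2) after, so it travelled √(2.0² + 2.5²) ≈ 3.2 units.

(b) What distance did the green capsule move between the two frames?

2.5

The green capsule moved from about (13.8, 8.1) to (11.3, 8.5), a distance of √(2.5² + 0.4²) ≈ 2.5.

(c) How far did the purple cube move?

2.2

The purple cube moved from about (8.3, 4.6) to (6.3, 5.6), a distance of √(2.0² + 1.0²) ≈ 2.2.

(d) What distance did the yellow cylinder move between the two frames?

4.4

The yellow cylinder was near (6.0, 8.5) before and (8.7, 5.0) after, so it travelled √(2.7² + 3.5²) ≈ 4.4 units.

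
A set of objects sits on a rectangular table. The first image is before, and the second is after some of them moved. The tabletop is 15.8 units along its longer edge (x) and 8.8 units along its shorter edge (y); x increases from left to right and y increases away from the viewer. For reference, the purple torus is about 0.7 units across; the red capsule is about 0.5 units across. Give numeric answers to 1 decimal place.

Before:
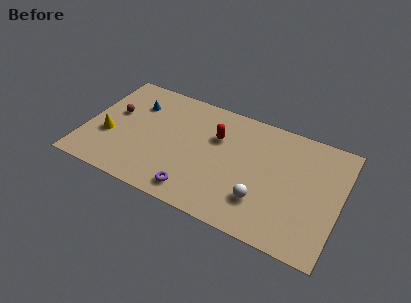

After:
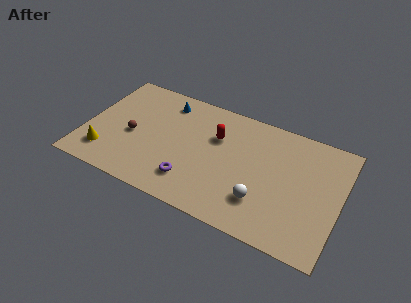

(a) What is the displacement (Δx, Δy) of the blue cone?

(1.8, 0.9)

The blue cone was at about (2.8, 6.4) and moved to about (4.6, 7.3).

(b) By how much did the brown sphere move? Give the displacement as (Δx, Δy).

(1.3, -1.3)

From the two frames, the brown sphere sits at roughly (1.6, 5.2) before and (2.9, 3.9) after.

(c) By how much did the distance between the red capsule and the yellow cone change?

+0.6

The distance was about 7.0 in the first image and 7.6 in the second, so they moved 0.6 units further apart.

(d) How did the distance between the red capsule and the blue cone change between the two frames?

-1.5

They were about 5.2 units apart before and 3.7 after — 1.5 units closer together.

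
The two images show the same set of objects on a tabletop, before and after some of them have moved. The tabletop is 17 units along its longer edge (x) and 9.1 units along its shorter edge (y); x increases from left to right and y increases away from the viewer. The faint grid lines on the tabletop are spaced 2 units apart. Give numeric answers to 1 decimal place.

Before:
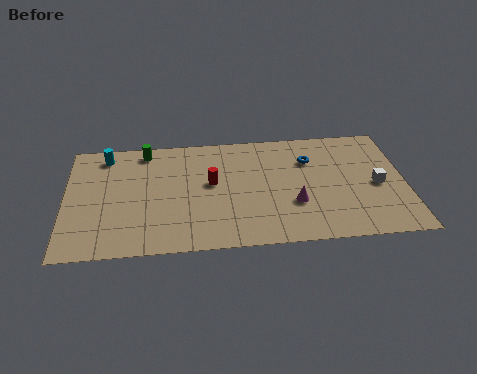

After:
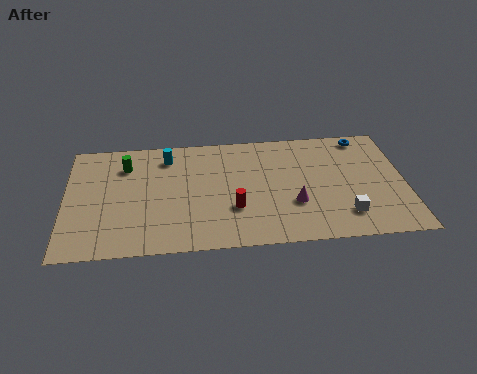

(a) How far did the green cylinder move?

1.5

From (4.0, 8.0) to (3.0, 6.9), the green cylinder covered √(1.0² + 1.1²) ≈ 1.5 units.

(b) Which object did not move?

the magenta cone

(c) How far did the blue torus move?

3.2

The blue torus was near (12.3, 6.5) before and (15.1, 8.1) after, so it travelled √(2.8² + 1.6²) ≈ 3.2 units.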